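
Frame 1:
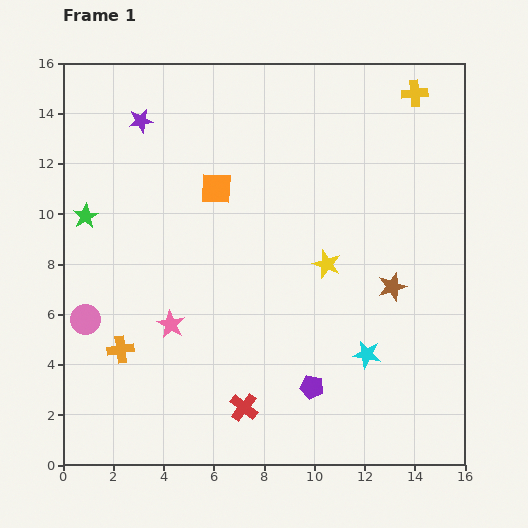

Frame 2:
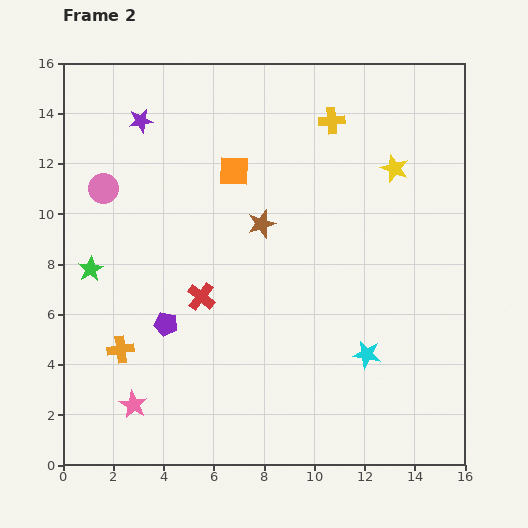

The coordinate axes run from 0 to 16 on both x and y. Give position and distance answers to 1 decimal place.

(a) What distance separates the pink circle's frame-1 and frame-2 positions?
5.2

The pink circle moved from (0.9, 5.8) to (1.6, 11.0), a distance of √(0.7² + 5.2²) ≈ 5.2.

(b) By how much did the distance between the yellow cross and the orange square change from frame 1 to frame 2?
-4.4

Distance in frame 1: 8.8. Distance in frame 2: 4.4.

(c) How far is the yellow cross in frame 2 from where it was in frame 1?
3.5

The yellow cross moved from (14.0, 14.8) to (10.7, 13.7), a distance of √(3.3² + 1.1²) ≈ 3.5.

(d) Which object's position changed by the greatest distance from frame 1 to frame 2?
the purple pentagon

(moved 6.3; next 5.8)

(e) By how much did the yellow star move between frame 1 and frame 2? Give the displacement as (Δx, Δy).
(2.7, 3.8)

The yellow star was at (10.5, 8.0) in frame 1 and (13.2, 11.8) in frame 2.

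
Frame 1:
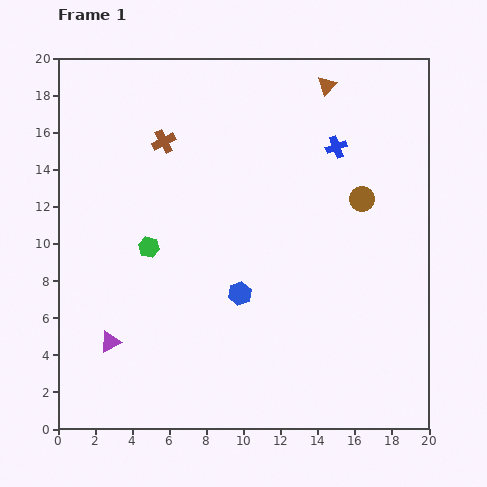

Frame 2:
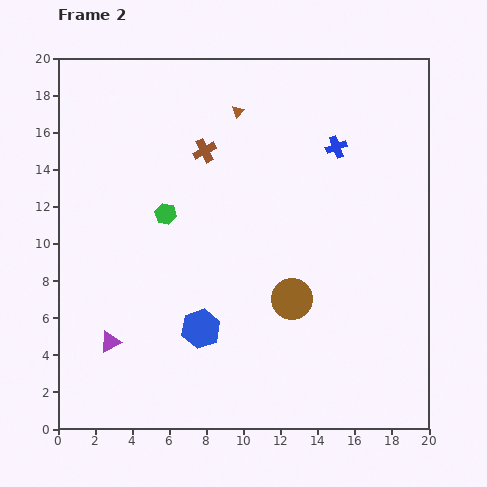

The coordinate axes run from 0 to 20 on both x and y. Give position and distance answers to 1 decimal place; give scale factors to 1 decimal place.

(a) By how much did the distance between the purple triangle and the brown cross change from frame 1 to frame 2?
+0.3

Distance in frame 1: 11.2. Distance in frame 2: 11.5.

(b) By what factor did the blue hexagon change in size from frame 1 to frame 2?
1.7×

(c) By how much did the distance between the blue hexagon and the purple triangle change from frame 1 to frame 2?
-2.6

Distance in frame 1: 7.5. Distance in frame 2: 4.9.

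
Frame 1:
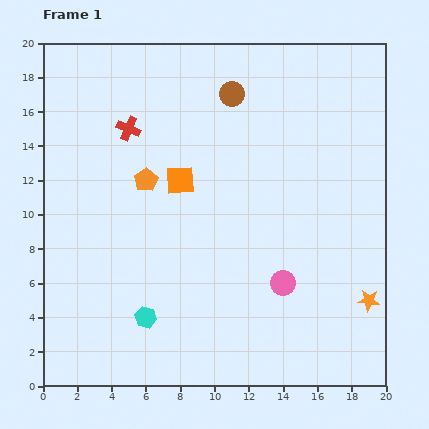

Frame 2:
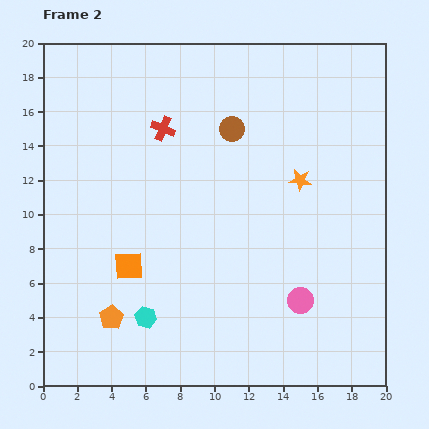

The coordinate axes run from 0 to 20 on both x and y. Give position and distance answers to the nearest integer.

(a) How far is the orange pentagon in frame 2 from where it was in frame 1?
8

The orange pentagon moved from (6, 12) to (4, 4), a distance of √(2² + 8²) ≈ 8.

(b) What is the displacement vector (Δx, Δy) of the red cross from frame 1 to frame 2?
(2, 0)

The red cross was at (5, 15) in frame 1 and (7, 15) in frame 2.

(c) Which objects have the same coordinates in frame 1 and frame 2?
the cyan hexagon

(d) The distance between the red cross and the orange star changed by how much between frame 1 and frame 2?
-8

Distance in frame 1: 17. Distance in frame 2: 9.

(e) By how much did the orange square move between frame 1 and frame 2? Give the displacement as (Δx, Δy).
(-3, -5)

The orange square was at (8, 12) in frame 1 and (5, 7) in frame 2.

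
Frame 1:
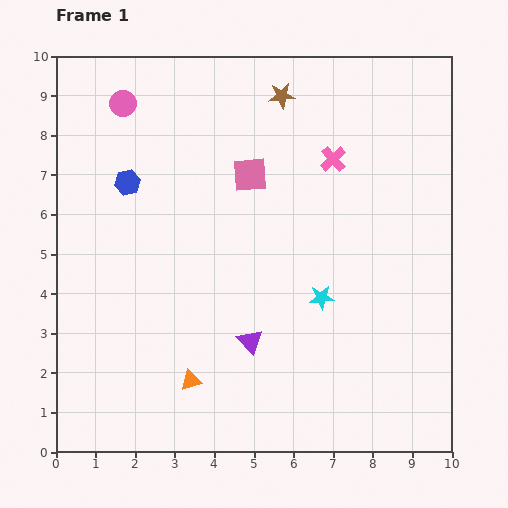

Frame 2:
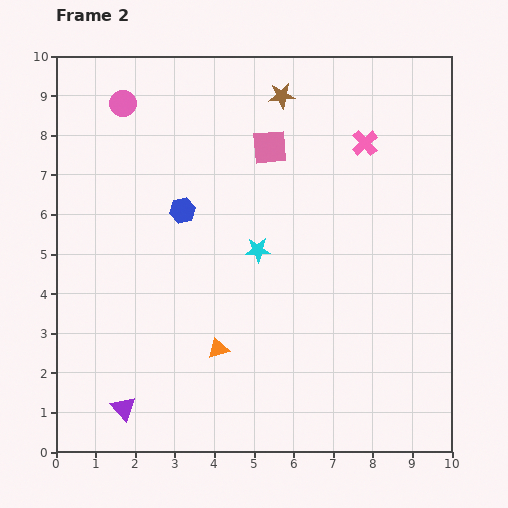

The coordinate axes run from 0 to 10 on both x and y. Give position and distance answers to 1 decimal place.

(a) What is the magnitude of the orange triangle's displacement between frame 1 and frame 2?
1.1

The orange triangle moved from (3.4, 1.8) to (4.1, 2.6), a distance of √(0.7² + 0.8²) ≈ 1.1.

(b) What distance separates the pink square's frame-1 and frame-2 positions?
0.9

The pink square moved from (4.9, 7.0) to (5.4, 7.7), a distance of √(0.5² + 0.7²) ≈ 0.9.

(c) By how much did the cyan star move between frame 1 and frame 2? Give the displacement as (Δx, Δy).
(-1.6, 1.2)

The cyan star was at (6.7, 3.9) in frame 1 and (5.1, 5.1) in frame 2.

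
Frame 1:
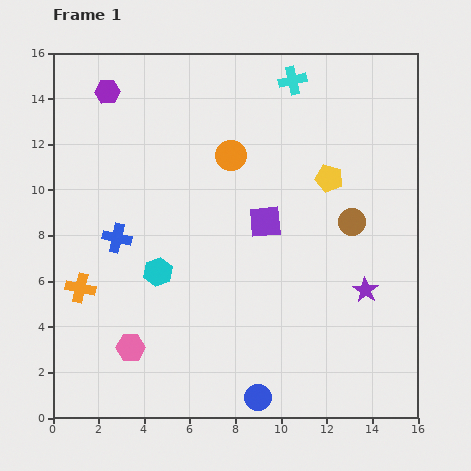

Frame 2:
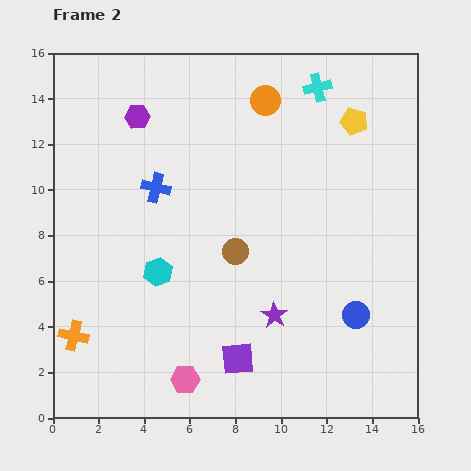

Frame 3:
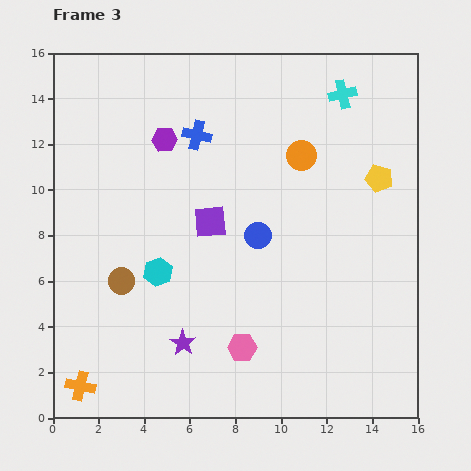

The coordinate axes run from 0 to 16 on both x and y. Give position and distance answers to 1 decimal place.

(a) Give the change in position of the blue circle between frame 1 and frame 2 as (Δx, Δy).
(4.3, 3.6)

The blue circle was at (9.0, 0.9) in frame 1 and (13.3, 4.5) in frame 2.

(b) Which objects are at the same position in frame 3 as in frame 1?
the cyan hexagon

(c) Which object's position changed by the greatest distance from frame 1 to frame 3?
the brown circle

(moved 10.4; next 8.3)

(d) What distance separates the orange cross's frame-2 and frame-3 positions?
2.2

The orange cross moved from (0.9, 3.6) to (1.2, 1.4), a distance of √(0.3² + 2.2²) ≈ 2.2.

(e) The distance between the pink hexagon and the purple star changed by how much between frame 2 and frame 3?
-2.2

Distance in frame 2: 4.8. Distance in frame 3: 2.6.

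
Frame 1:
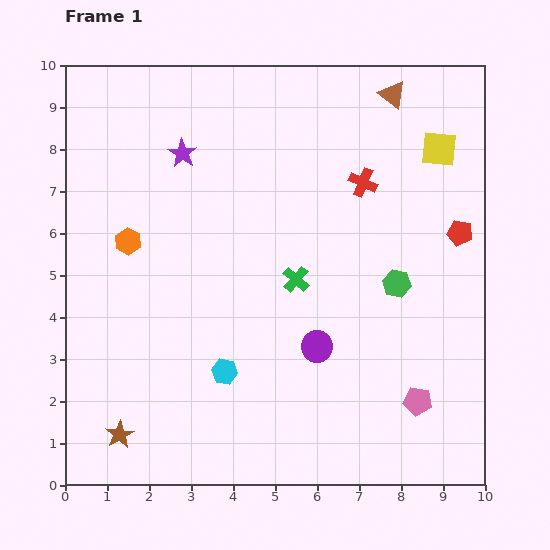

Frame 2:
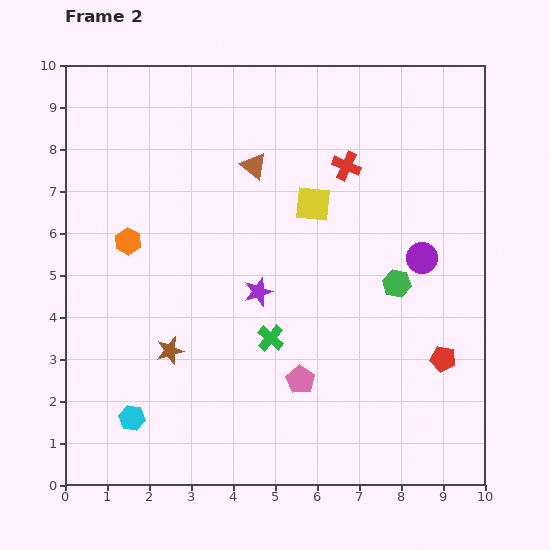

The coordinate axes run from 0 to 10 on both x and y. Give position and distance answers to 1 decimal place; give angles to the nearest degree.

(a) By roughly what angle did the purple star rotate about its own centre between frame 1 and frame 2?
20° clockwise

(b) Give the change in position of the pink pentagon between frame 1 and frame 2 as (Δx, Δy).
(-2.8, 0.5)

The pink pentagon was at (8.4, 2.0) in frame 1 and (5.6, 2.5) in frame 2.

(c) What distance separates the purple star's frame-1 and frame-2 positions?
3.8

The purple star moved from (2.8, 7.9) to (4.6, 4.6), a distance of √(1.8² + 3.3²) ≈ 3.8.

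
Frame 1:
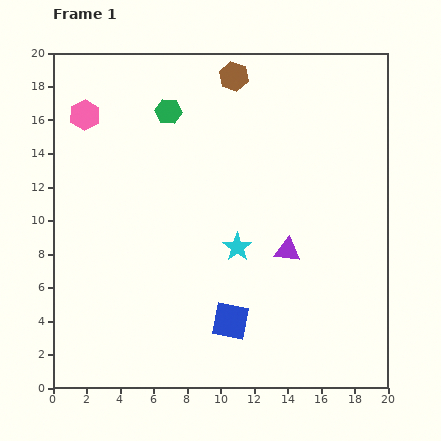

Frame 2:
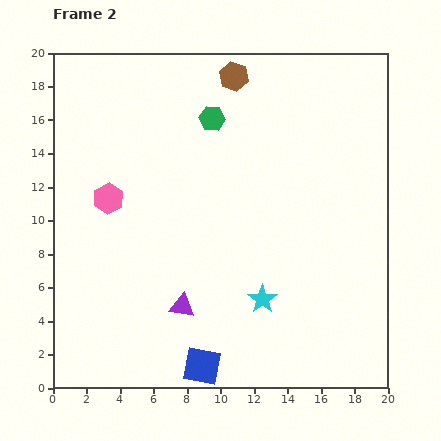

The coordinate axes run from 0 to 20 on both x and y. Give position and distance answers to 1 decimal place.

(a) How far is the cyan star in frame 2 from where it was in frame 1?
3.4

The cyan star moved from (11.0, 8.4) to (12.5, 5.3), a distance of √(1.5² + 3.1²) ≈ 3.4.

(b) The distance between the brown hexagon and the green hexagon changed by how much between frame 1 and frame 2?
-1.6

Distance in frame 1: 4.4. Distance in frame 2: 2.8.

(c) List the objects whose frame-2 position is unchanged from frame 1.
the brown hexagon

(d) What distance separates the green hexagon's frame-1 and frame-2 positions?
2.6

The green hexagon moved from (6.9, 16.5) to (9.5, 16.1), a distance of √(2.6² + 0.4²) ≈ 2.6.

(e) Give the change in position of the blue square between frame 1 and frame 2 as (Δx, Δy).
(-1.7, -2.7)

The blue square was at (10.6, 4.0) in frame 1 and (8.9, 1.3) in frame 2.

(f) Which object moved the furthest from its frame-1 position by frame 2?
the purple triangle

(moved 7.1; next 5.2)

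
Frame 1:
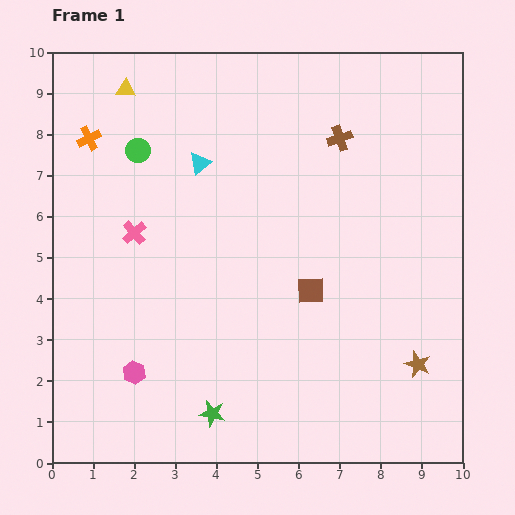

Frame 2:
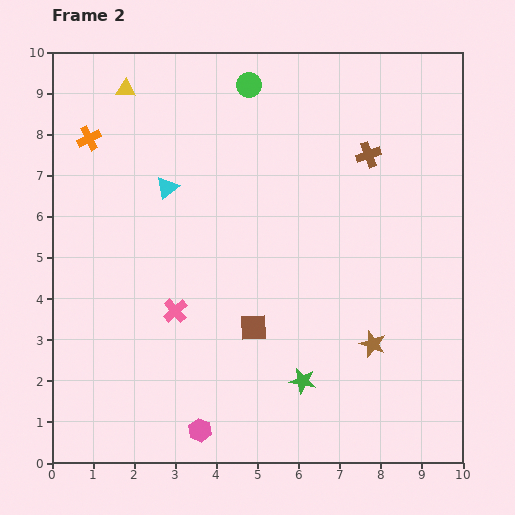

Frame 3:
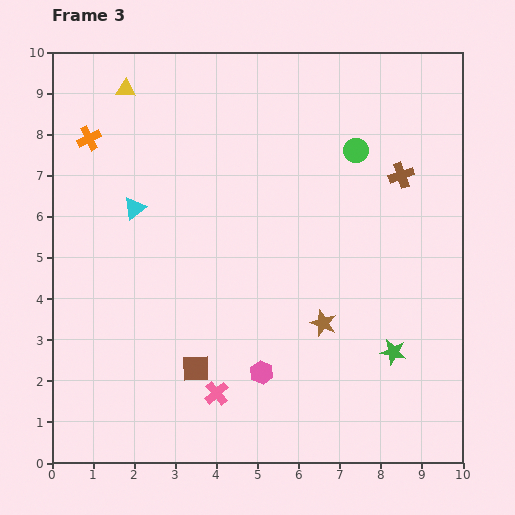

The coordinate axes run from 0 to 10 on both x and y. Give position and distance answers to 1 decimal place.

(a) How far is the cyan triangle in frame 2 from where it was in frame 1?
1.0

The cyan triangle moved from (3.6, 7.3) to (2.8, 6.7), a distance of √(0.8² + 0.6²) ≈ 1.0.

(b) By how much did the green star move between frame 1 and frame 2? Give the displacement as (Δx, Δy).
(2.2, 0.8)

The green star was at (3.9, 1.2) in frame 1 and (6.1, 2.0) in frame 2.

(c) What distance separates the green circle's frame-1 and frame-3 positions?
5.3

The green circle moved from (2.1, 7.6) to (7.4, 7.6), a distance of √(5.3² + 0.0²) ≈ 5.3.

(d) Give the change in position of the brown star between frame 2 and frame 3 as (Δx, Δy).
(-1.2, 0.5)

The brown star was at (7.8, 2.9) in frame 2 and (6.6, 3.4) in frame 3.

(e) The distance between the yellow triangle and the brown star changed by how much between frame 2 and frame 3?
-1.1

Distance in frame 2: 8.6. Distance in frame 3: 7.5.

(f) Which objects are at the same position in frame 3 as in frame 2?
the yellow triangle, the orange cross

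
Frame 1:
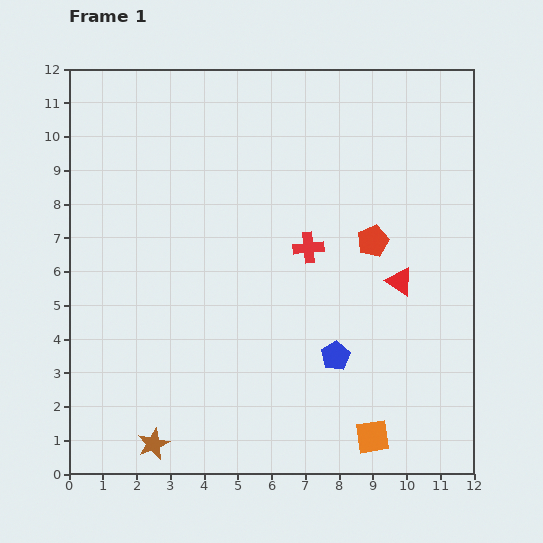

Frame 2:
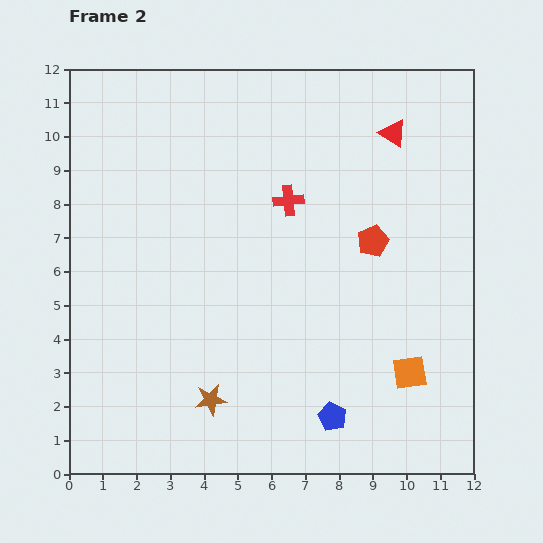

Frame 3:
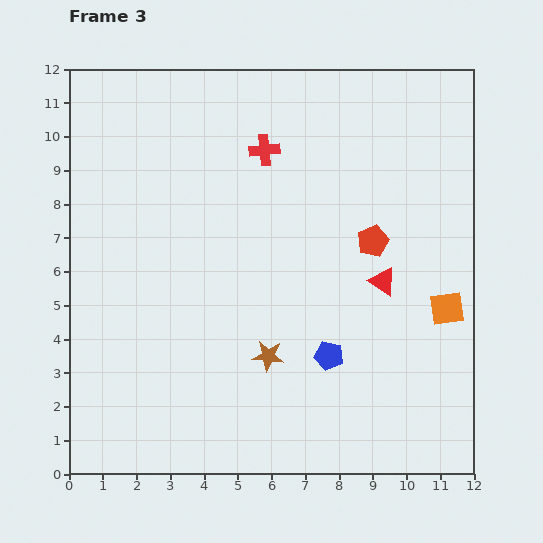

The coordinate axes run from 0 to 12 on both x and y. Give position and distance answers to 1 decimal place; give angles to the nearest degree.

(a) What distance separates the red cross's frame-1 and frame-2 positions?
1.5

The red cross moved from (7.1, 6.7) to (6.5, 8.1), a distance of √(0.6² + 1.4²) ≈ 1.5.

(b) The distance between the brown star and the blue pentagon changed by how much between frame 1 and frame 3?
-4.2

Distance in frame 1: 6.0. Distance in frame 3: 1.8.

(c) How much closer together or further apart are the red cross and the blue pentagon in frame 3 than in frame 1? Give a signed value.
+3.1

Distance in frame 1: 3.3. Distance in frame 3: 6.4.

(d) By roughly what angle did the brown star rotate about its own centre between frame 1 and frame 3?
31° clockwise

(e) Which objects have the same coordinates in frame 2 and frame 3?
the red pentagon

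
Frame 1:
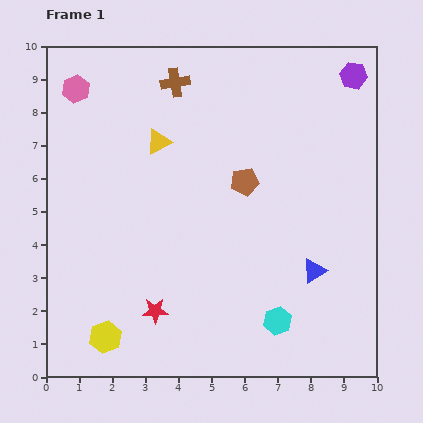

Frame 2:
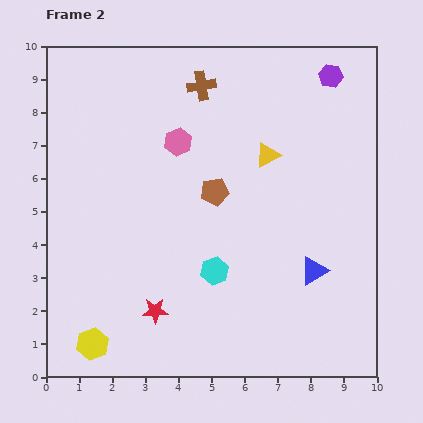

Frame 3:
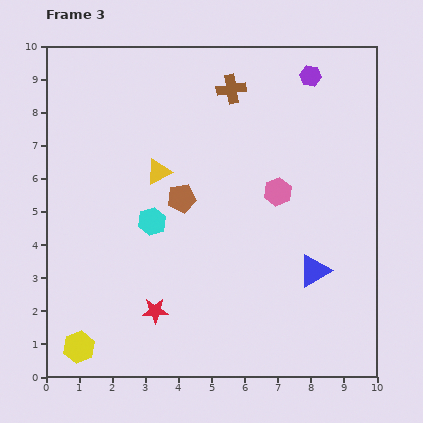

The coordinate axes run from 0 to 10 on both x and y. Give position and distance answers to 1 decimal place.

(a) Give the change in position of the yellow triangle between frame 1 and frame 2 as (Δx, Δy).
(3.3, -0.4)

The yellow triangle was at (3.4, 7.1) in frame 1 and (6.7, 6.7) in frame 2.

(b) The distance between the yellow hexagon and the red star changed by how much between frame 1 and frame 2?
+0.4

Distance in frame 1: 1.7. Distance in frame 2: 2.1.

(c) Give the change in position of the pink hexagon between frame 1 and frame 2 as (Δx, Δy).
(3.1, -1.6)

The pink hexagon was at (0.9, 8.7) in frame 1 and (4.0, 7.1) in frame 2.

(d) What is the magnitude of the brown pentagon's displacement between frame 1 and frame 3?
2.0

The brown pentagon moved from (6.0, 5.9) to (4.1, 5.4), a distance of √(1.9² + 0.5²) ≈ 2.0.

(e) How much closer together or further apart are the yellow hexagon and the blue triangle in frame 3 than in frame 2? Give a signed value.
+0.4

Distance in frame 2: 7.1. Distance in frame 3: 7.5.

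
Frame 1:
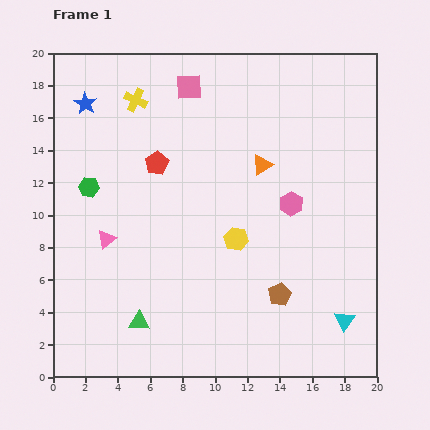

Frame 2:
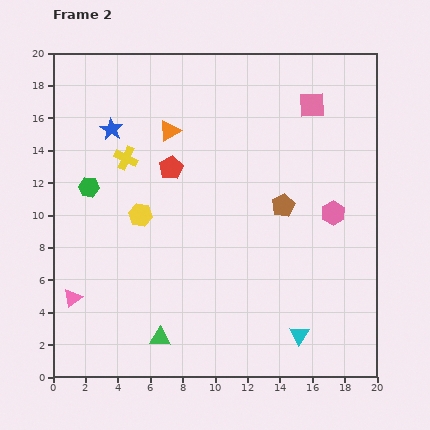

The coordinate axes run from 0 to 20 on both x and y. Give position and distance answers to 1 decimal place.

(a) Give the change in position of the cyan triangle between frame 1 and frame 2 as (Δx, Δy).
(-2.8, -0.9)

The cyan triangle was at (18.0, 3.5) in frame 1 and (15.2, 2.6) in frame 2.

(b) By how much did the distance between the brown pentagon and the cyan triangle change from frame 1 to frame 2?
+3.8

Distance in frame 1: 4.3. Distance in frame 2: 8.1.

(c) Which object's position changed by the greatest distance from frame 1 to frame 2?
the pink square

(moved 7.7; next 6.1)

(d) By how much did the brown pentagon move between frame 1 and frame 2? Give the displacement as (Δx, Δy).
(0.2, 5.5)

The brown pentagon was at (14.0, 5.1) in frame 1 and (14.2, 10.6) in frame 2.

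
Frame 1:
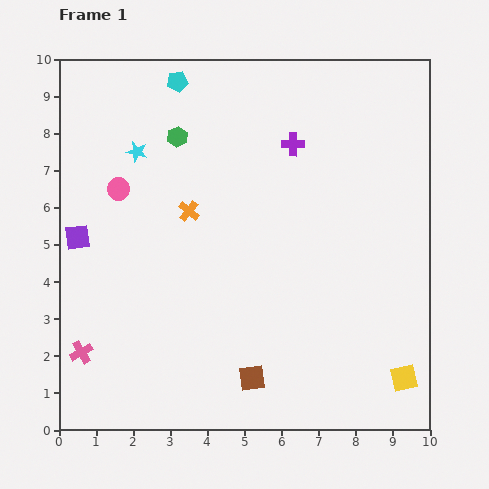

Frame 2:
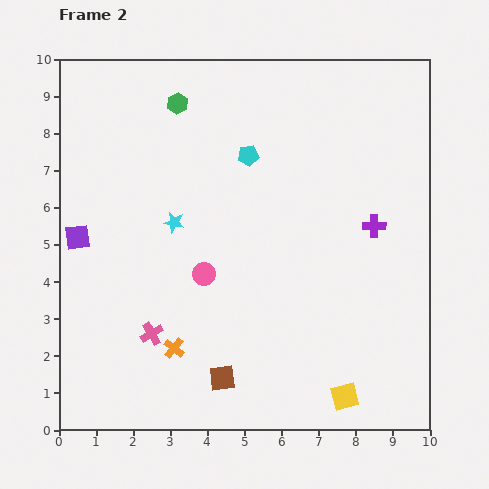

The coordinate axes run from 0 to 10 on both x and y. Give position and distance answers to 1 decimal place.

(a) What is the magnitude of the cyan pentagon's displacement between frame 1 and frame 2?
2.8

The cyan pentagon moved from (3.2, 9.4) to (5.1, 7.4), a distance of √(1.9² + 2.0²) ≈ 2.8.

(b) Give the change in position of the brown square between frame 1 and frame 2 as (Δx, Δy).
(-0.8, 0.0)

The brown square was at (5.2, 1.4) in frame 1 and (4.4, 1.4) in frame 2.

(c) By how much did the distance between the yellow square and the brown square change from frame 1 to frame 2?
-0.8

Distance in frame 1: 4.1. Distance in frame 2: 3.3.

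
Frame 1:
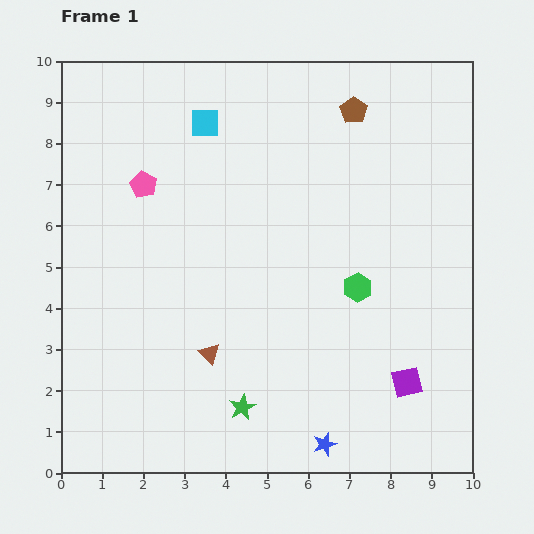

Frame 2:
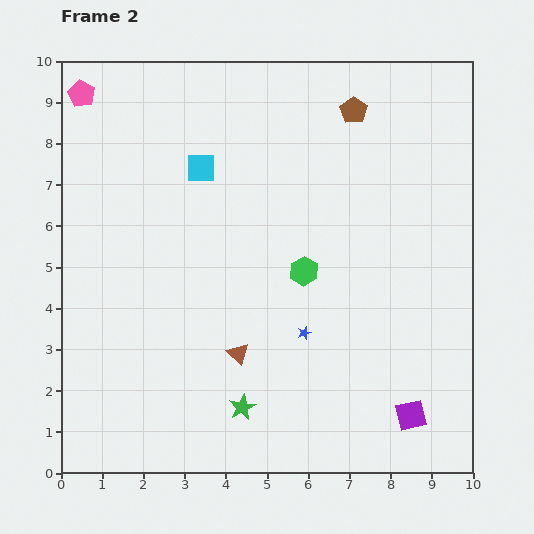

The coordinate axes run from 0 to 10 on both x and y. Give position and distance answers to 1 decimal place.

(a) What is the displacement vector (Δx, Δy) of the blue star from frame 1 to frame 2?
(-0.5, 2.7)

The blue star was at (6.4, 0.7) in frame 1 and (5.9, 3.4) in frame 2.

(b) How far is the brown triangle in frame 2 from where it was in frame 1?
0.7

The brown triangle moved from (3.6, 2.9) to (4.3, 2.9), a distance of √(0.7² + 0.0²) ≈ 0.7.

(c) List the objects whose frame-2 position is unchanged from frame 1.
the green star, the brown pentagon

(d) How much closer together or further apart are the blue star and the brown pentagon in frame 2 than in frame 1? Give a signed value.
-2.6

Distance in frame 1: 8.1. Distance in frame 2: 5.5.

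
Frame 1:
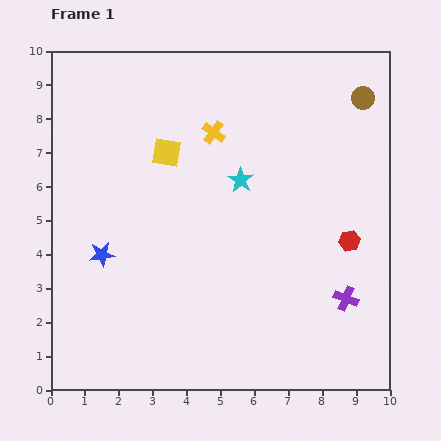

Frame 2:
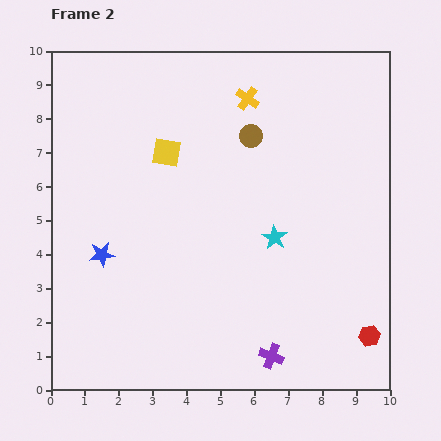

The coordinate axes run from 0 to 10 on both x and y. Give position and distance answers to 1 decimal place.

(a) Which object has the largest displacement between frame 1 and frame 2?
the brown circle

(moved 3.5; next 2.9)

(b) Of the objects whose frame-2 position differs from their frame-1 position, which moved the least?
the yellow cross

(moved 1.4)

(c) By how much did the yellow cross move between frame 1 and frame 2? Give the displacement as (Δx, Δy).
(1.0, 1.0)

The yellow cross was at (4.8, 7.6) in frame 1 and (5.8, 8.6) in frame 2.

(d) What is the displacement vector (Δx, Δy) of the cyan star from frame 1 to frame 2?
(1.0, -1.7)

The cyan star was at (5.6, 6.2) in frame 1 and (6.6, 4.5) in frame 2.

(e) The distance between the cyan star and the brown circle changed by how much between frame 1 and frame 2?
-1.2

Distance in frame 1: 4.3. Distance in frame 2: 3.1.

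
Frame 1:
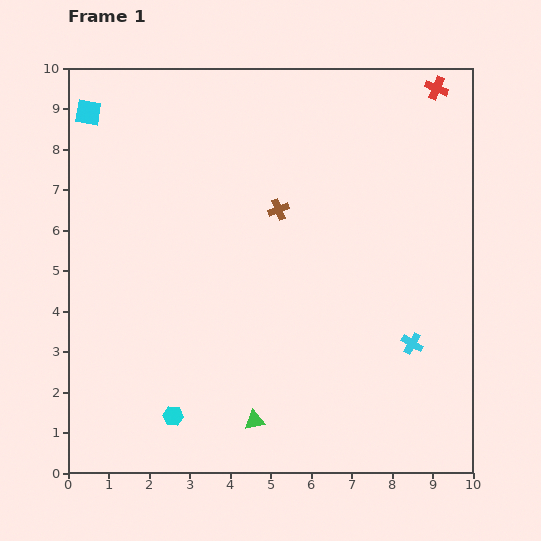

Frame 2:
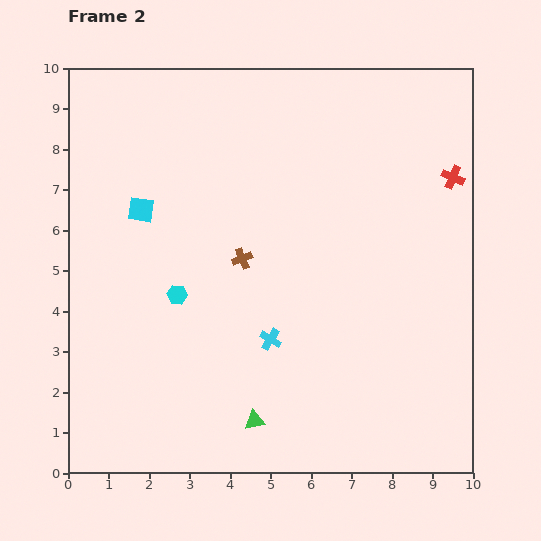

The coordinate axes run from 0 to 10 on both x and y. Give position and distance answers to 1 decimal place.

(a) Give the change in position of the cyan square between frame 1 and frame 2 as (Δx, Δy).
(1.3, -2.4)

The cyan square was at (0.5, 8.9) in frame 1 and (1.8, 6.5) in frame 2.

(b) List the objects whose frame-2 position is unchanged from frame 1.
the green triangle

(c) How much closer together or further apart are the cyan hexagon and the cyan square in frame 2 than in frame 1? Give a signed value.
-5.5

Distance in frame 1: 7.8. Distance in frame 2: 2.3.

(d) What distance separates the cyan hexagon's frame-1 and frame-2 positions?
3.0

The cyan hexagon moved from (2.6, 1.4) to (2.7, 4.4), a distance of √(0.1² + 3.0²) ≈ 3.0.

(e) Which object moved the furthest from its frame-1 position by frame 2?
the cyan cross

(moved 3.5; next 3.0)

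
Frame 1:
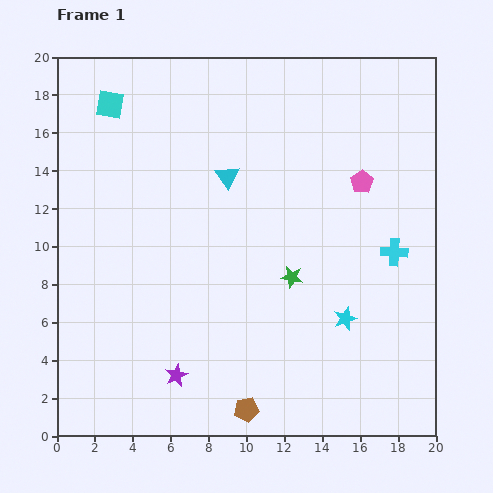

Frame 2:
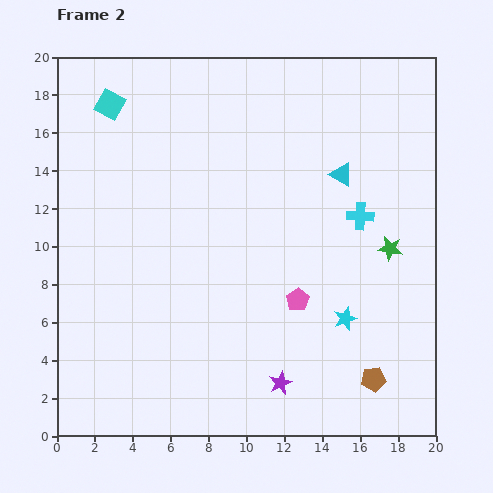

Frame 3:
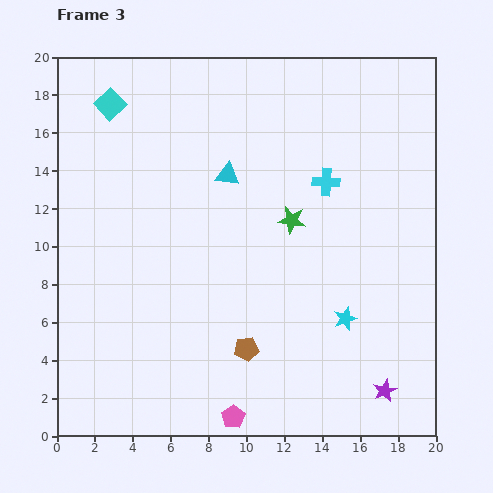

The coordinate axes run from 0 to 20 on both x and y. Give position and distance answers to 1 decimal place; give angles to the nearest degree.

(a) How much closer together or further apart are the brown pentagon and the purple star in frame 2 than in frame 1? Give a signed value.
+0.8

Distance in frame 1: 4.1. Distance in frame 2: 4.9.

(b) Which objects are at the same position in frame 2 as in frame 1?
the cyan star, the cyan square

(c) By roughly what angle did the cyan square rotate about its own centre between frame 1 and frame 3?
38° clockwise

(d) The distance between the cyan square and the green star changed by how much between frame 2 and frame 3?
-5.2

Distance in frame 2: 16.6. Distance in frame 3: 11.4.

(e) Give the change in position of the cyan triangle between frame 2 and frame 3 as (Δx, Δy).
(-6.0, 0.0)

The cyan triangle was at (15.0, 13.8) in frame 2 and (9.0, 13.8) in frame 3.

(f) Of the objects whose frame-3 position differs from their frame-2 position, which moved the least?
the cyan cross

(moved 2.5)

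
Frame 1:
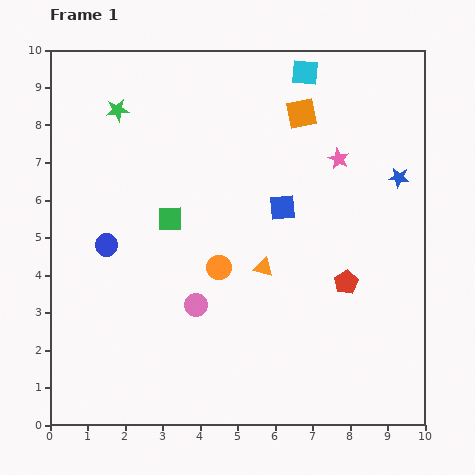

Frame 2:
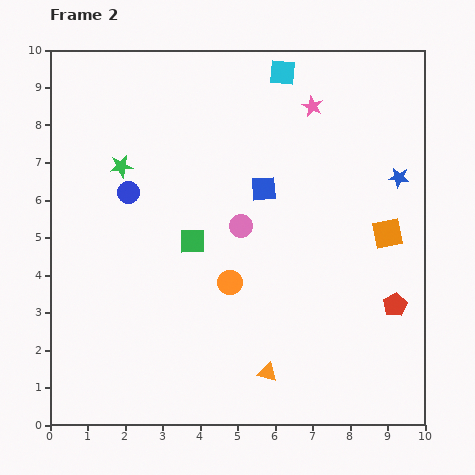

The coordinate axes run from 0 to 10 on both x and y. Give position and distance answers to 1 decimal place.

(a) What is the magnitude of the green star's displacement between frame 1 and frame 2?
1.5

The green star moved from (1.8, 8.4) to (1.9, 6.9), a distance of √(0.1² + 1.5²) ≈ 1.5.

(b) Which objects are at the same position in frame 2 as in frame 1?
the blue star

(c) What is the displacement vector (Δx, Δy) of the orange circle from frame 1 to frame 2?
(0.3, -0.4)

The orange circle was at (4.5, 4.2) in frame 1 and (4.8, 3.8) in frame 2.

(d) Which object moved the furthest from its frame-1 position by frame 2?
the orange square

(moved 3.9; next 2.8)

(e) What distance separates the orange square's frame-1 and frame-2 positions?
3.9

The orange square moved from (6.7, 8.3) to (9.0, 5.1), a distance of √(2.3² + 3.2²) ≈ 3.9.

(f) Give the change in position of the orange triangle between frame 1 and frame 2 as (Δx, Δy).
(0.1, -2.8)

The orange triangle was at (5.7, 4.2) in frame 1 and (5.8, 1.4) in frame 2.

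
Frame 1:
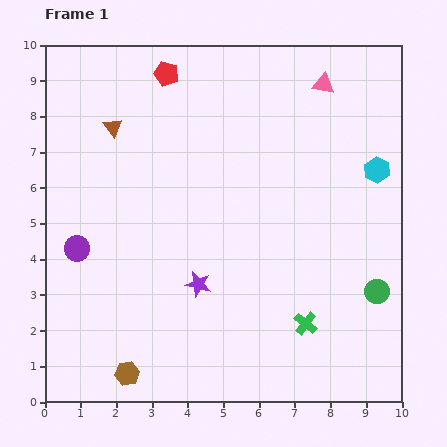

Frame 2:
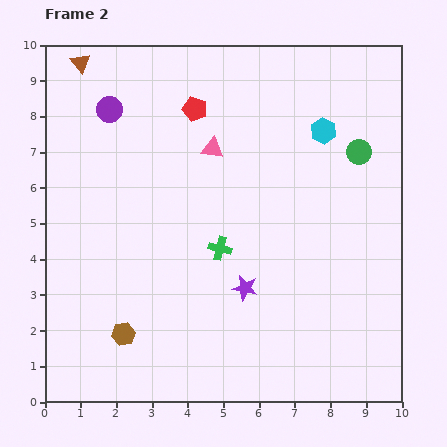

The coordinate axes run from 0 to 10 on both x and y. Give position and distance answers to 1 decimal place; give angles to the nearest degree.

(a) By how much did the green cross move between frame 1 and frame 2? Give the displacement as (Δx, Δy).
(-2.4, 2.1)

The green cross was at (7.3, 2.2) in frame 1 and (4.9, 4.3) in frame 2.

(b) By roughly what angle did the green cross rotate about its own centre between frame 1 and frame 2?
24° counter-clockwise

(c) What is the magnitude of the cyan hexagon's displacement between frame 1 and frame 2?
1.9

The cyan hexagon moved from (9.3, 6.5) to (7.8, 7.6), a distance of √(1.5² + 1.1²) ≈ 1.9.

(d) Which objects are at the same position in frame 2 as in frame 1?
none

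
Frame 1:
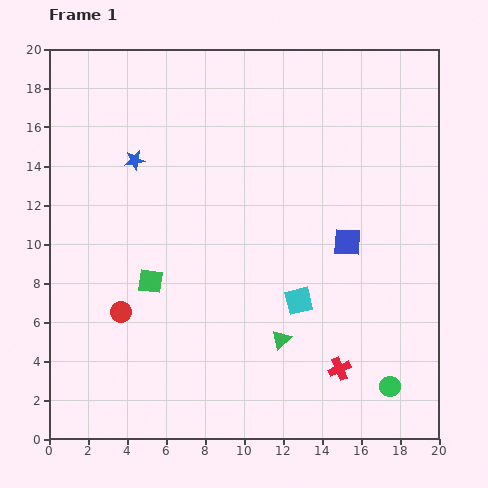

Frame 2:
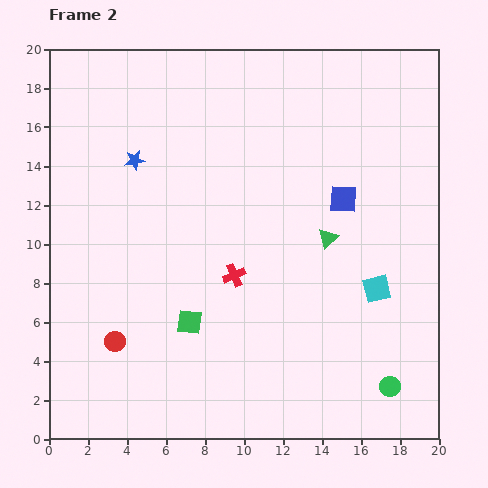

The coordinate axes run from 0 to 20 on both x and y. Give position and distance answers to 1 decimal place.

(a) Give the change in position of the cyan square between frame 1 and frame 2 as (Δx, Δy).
(4.0, 0.6)

The cyan square was at (12.8, 7.1) in frame 1 and (16.8, 7.7) in frame 2.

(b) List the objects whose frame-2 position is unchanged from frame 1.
the blue star, the green circle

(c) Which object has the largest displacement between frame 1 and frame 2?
the red cross

(moved 7.2; next 5.7)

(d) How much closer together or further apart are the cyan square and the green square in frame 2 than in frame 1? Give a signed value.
+2.0

Distance in frame 1: 7.7. Distance in frame 2: 9.7.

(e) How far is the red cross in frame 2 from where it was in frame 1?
7.2

The red cross moved from (14.9, 3.6) to (9.5, 8.4), a distance of √(5.4² + 4.8²) ≈ 7.2.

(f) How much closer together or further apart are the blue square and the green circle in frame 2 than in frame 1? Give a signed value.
+2.2

Distance in frame 1: 7.7. Distance in frame 2: 9.9.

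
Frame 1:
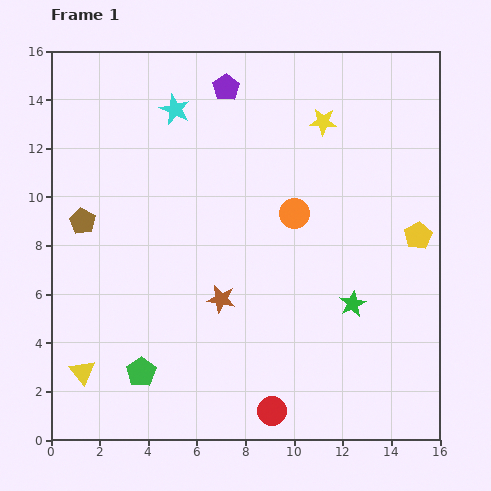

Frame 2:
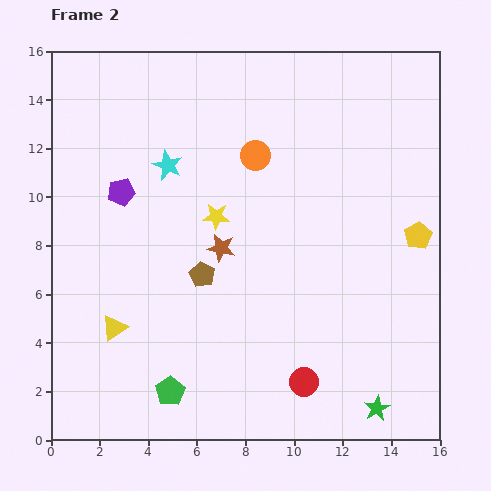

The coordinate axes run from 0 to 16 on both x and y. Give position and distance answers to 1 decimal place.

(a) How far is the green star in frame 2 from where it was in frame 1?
4.4

The green star moved from (12.4, 5.6) to (13.4, 1.3), a distance of √(1.0² + 4.3²) ≈ 4.4.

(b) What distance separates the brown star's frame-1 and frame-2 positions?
2.1

The brown star moved from (7.0, 5.8) to (7.0, 7.9), a distance of √(0.0² + 2.1²) ≈ 2.1.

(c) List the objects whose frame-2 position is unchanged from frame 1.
the yellow pentagon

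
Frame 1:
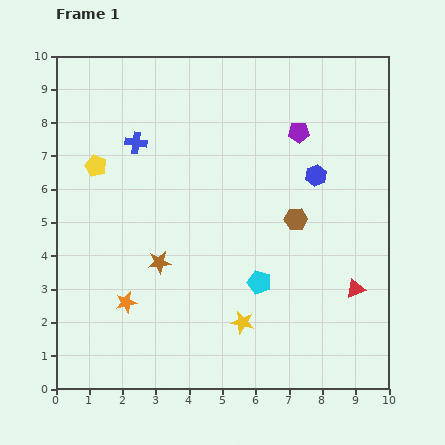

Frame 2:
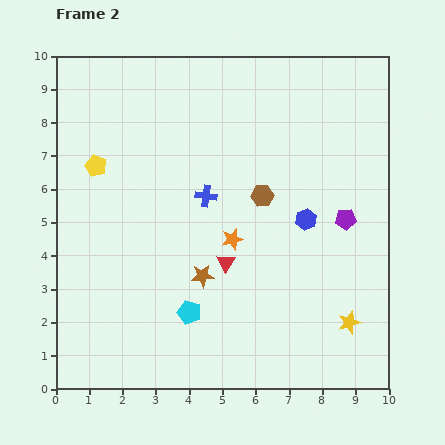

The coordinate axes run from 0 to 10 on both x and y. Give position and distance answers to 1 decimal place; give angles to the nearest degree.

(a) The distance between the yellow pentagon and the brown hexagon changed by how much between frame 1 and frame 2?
-1.1

Distance in frame 1: 6.2. Distance in frame 2: 5.1.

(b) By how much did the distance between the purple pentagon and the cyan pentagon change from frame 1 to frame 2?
+0.8

Distance in frame 1: 4.7. Distance in frame 2: 5.5.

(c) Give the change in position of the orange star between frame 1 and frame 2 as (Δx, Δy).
(3.2, 1.9)

The orange star was at (2.1, 2.6) in frame 1 and (5.3, 4.5) in frame 2.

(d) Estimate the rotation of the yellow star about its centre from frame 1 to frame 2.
30° counter-clockwise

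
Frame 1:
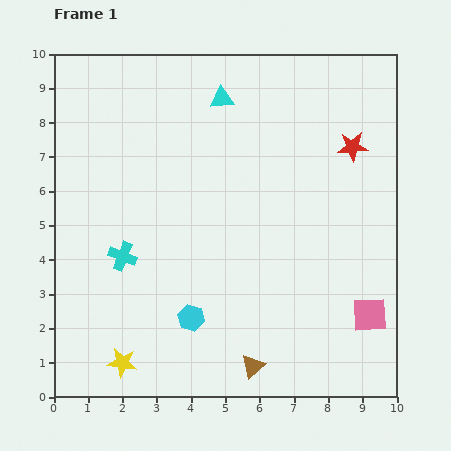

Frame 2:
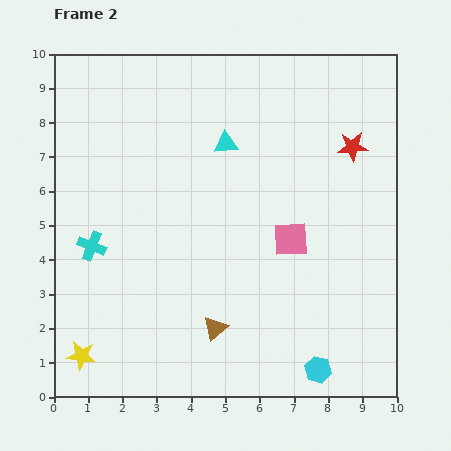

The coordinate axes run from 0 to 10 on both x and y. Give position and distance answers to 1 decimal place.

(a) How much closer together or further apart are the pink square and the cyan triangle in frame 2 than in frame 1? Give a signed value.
-4.2

Distance in frame 1: 7.6. Distance in frame 2: 3.4.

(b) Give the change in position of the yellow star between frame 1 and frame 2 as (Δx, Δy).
(-1.2, 0.2)

The yellow star was at (2.0, 1.0) in frame 1 and (0.8, 1.2) in frame 2.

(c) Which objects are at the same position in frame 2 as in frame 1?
the red star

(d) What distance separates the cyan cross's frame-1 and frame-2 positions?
0.9

The cyan cross moved from (2.0, 4.1) to (1.1, 4.4), a distance of √(0.9² + 0.3²) ≈ 0.9.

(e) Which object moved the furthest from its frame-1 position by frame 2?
the cyan hexagon

(moved 4.0; next 3.2)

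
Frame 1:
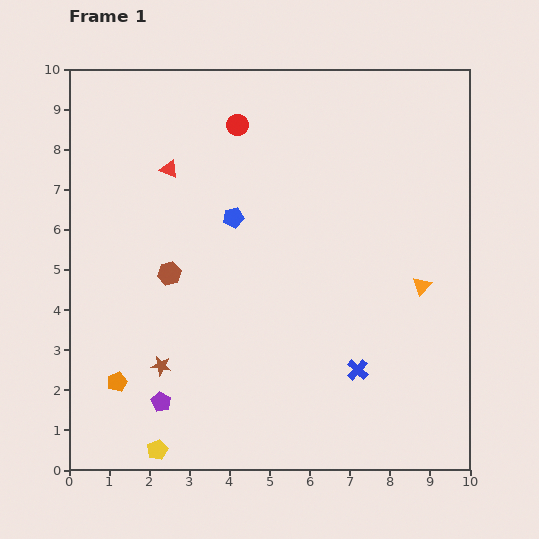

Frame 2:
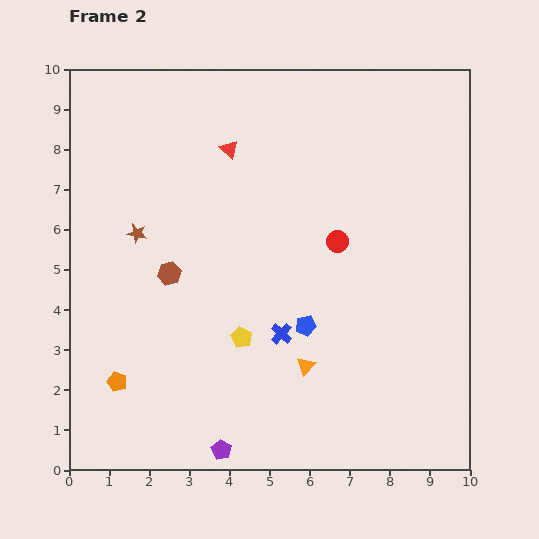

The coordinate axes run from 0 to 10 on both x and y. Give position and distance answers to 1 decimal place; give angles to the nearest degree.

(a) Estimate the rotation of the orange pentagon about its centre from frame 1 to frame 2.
30° counter-clockwise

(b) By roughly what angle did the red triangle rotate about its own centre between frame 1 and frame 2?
22° clockwise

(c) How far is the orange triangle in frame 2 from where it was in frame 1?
3.5

The orange triangle moved from (8.8, 4.6) to (5.9, 2.6), a distance of √(2.9² + 2.0²) ≈ 3.5.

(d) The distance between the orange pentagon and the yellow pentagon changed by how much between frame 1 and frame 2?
+1.3

Distance in frame 1: 2.0. Distance in frame 2: 3.3.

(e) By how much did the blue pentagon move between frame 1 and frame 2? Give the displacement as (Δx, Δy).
(1.8, -2.7)

The blue pentagon was at (4.1, 6.3) in frame 1 and (5.9, 3.6) in frame 2.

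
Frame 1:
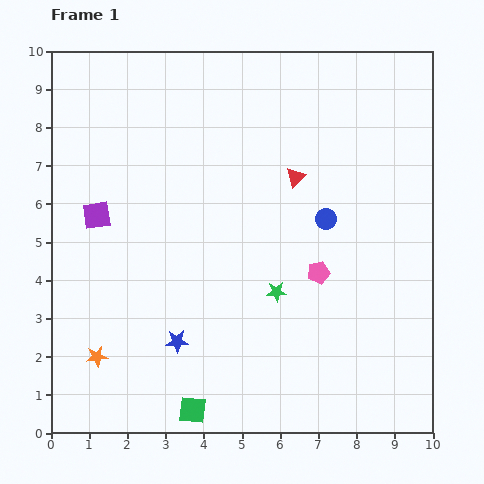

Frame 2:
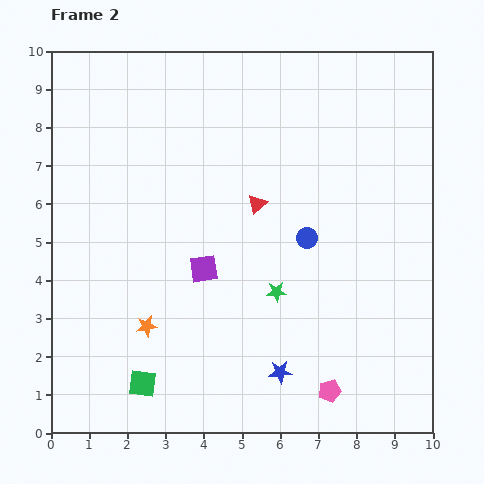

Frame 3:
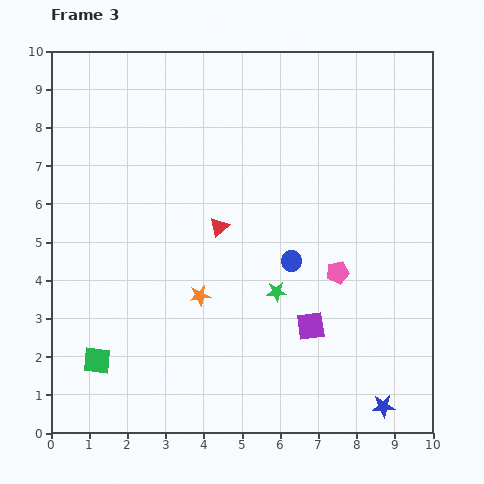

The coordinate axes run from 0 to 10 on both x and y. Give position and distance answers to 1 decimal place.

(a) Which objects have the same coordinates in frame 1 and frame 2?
the green star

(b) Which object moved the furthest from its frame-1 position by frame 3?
the purple square

(moved 6.3; next 5.7)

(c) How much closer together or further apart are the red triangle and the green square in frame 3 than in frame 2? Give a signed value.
-0.9

Distance in frame 2: 5.6. Distance in frame 3: 4.7.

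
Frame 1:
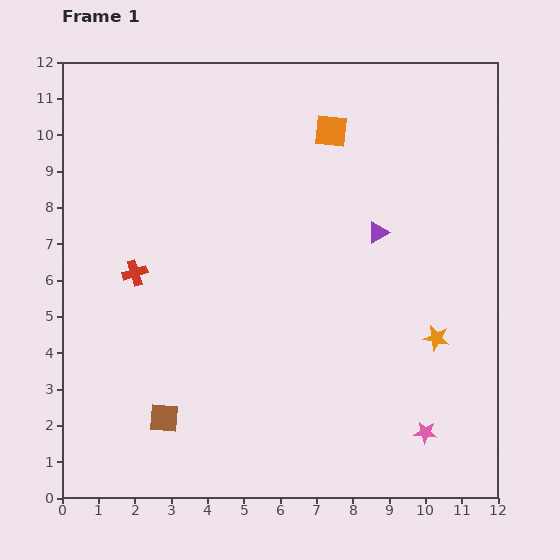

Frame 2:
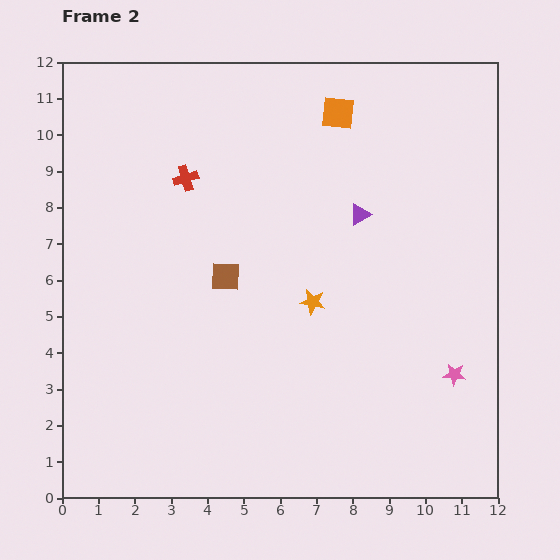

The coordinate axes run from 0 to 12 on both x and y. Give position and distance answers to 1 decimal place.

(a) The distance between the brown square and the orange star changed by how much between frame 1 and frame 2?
-5.3

Distance in frame 1: 7.8. Distance in frame 2: 2.5.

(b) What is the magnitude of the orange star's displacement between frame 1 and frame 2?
3.5

The orange star moved from (10.3, 4.4) to (6.9, 5.4), a distance of √(3.4² + 1.0²) ≈ 3.5.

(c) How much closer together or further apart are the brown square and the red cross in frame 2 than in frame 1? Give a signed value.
-1.2

Distance in frame 1: 4.1. Distance in frame 2: 2.9.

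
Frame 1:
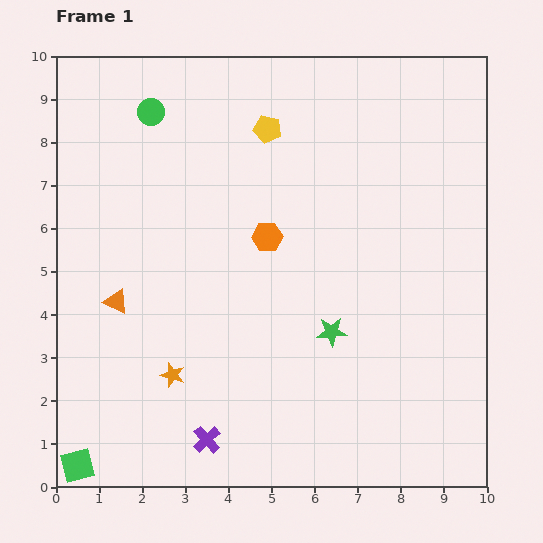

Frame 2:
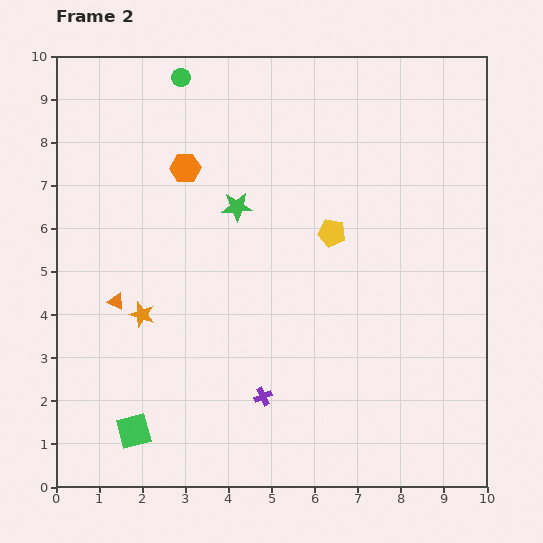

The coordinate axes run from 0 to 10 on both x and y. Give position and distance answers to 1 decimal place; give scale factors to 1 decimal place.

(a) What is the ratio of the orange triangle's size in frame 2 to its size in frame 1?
0.7×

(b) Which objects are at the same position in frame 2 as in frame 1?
the orange triangle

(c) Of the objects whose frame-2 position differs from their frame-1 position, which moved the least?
the green circle

(moved 1.1)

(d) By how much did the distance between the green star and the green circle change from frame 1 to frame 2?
-3.3

Distance in frame 1: 6.6. Distance in frame 2: 3.3.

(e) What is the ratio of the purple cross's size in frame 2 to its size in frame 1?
0.6×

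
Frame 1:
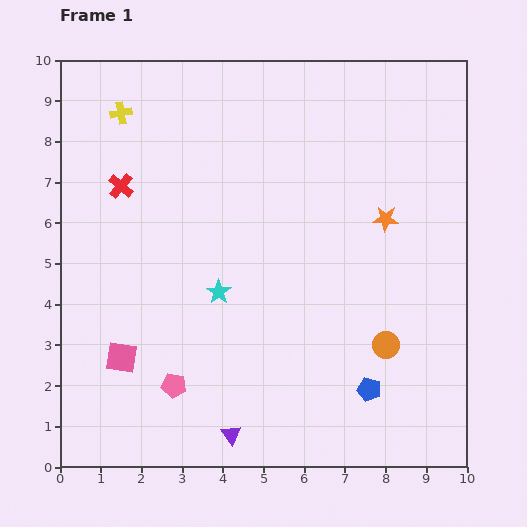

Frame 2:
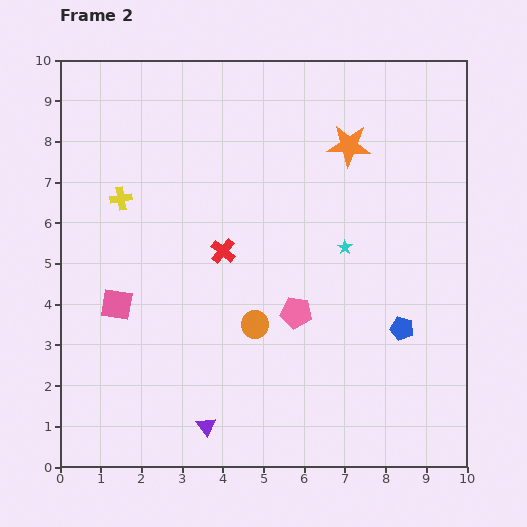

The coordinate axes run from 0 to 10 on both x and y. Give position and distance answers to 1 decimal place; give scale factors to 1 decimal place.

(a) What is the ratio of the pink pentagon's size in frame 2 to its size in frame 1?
1.3×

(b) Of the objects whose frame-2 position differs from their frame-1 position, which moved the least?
the purple triangle

(moved 0.6)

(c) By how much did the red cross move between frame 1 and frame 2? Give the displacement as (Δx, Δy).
(2.5, -1.6)

The red cross was at (1.5, 6.9) in frame 1 and (4.0, 5.3) in frame 2.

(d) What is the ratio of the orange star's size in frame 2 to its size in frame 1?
1.6×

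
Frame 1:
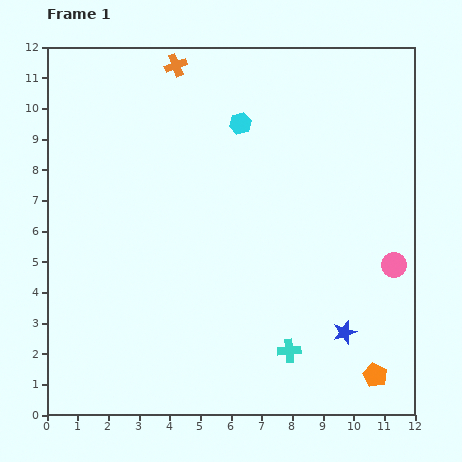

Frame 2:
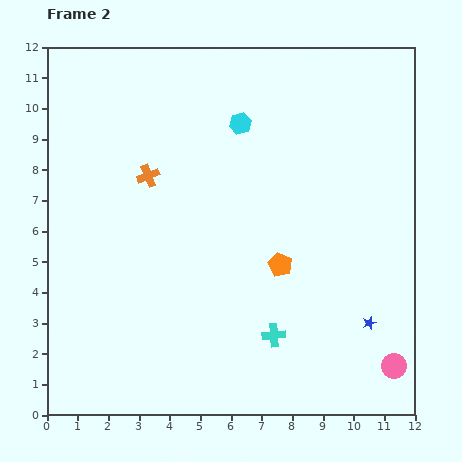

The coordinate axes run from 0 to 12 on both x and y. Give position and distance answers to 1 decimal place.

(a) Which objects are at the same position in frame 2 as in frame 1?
the cyan hexagon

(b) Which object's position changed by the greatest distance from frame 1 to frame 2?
the orange pentagon

(moved 4.8; next 3.7)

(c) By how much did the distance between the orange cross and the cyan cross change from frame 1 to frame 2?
-3.4

Distance in frame 1: 10.0. Distance in frame 2: 6.6.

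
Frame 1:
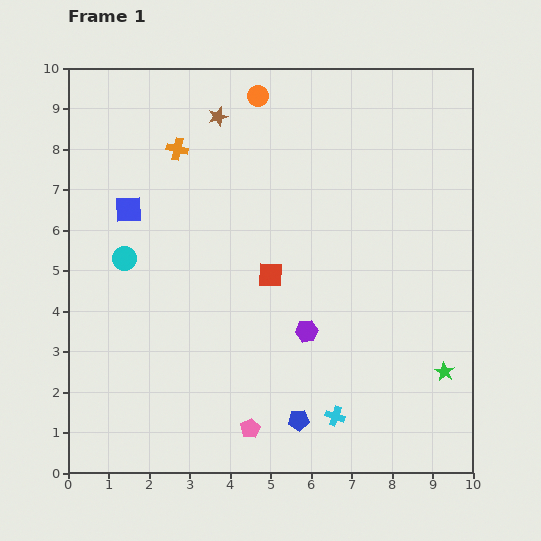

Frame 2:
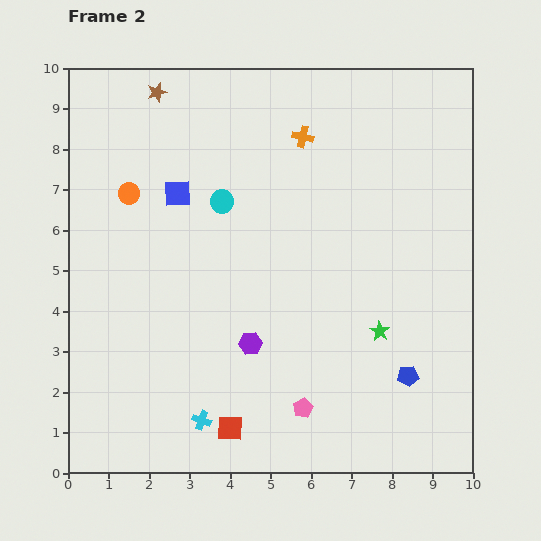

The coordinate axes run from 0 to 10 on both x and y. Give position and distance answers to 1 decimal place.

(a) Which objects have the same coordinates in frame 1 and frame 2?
none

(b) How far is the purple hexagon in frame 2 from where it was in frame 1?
1.4

The purple hexagon moved from (5.9, 3.5) to (4.5, 3.2), a distance of √(1.4² + 0.3²) ≈ 1.4.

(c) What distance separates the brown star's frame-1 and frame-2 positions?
1.6

The brown star moved from (3.7, 8.8) to (2.2, 9.4), a distance of √(1.5² + 0.6²) ≈ 1.6.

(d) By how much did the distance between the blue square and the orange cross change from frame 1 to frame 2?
+1.5

Distance in frame 1: 1.9. Distance in frame 2: 3.4.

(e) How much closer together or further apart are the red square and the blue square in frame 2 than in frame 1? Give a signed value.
+2.1

Distance in frame 1: 3.8. Distance in frame 2: 5.9.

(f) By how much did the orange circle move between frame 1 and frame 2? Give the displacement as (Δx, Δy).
(-3.2, -2.4)

The orange circle was at (4.7, 9.3) in frame 1 and (1.5, 6.9) in frame 2.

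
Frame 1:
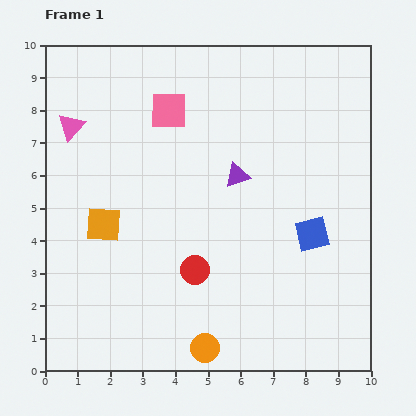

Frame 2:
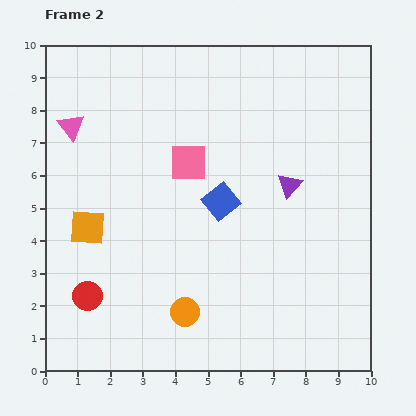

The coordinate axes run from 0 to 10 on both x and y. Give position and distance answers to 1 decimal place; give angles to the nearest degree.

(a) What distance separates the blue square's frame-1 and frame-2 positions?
3.0

The blue square moved from (8.2, 4.2) to (5.4, 5.2), a distance of √(2.8² + 1.0²) ≈ 3.0.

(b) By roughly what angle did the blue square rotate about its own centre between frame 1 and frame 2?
26° counter-clockwise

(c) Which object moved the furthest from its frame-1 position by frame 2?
the red circle

(moved 3.4; next 3.0)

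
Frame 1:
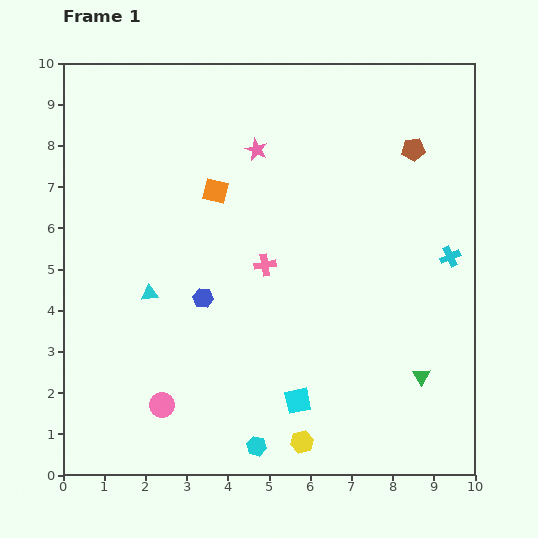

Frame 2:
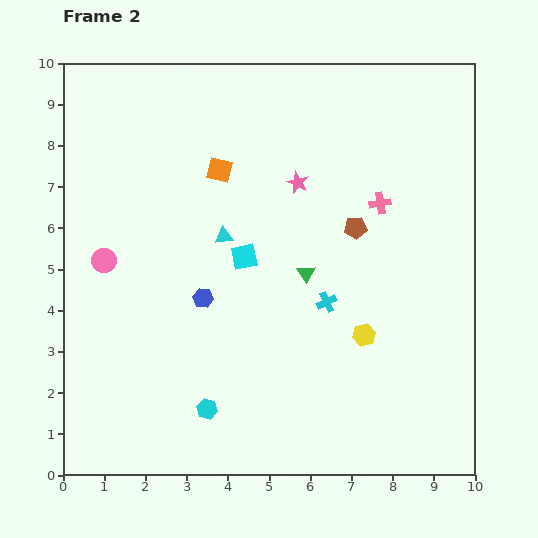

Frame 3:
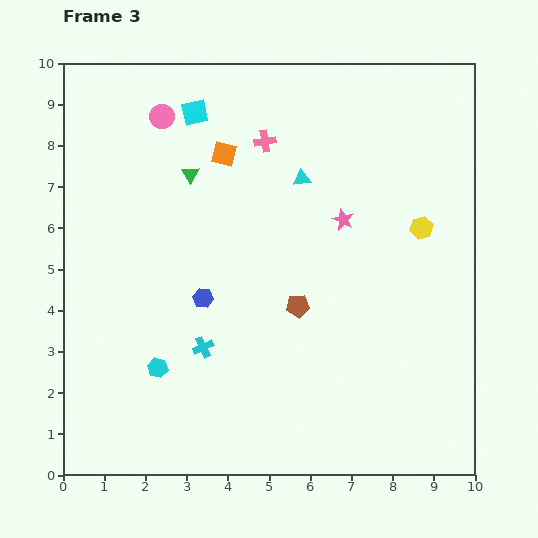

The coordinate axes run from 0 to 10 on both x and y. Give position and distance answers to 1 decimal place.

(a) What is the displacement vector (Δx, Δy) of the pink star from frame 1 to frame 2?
(1.0, -0.8)

The pink star was at (4.7, 7.9) in frame 1 and (5.7, 7.1) in frame 2.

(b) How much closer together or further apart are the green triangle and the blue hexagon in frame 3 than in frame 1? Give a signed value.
-2.6

Distance in frame 1: 5.6. Distance in frame 3: 3.0.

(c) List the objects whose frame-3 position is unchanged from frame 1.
the blue hexagon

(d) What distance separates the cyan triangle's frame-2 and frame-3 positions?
2.4

The cyan triangle moved from (3.9, 5.8) to (5.8, 7.2), a distance of √(1.9² + 1.4²) ≈ 2.4.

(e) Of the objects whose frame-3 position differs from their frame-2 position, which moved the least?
the orange square

(moved 0.4)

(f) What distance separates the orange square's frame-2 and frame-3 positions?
0.4

The orange square moved from (3.8, 7.4) to (3.9, 7.8), a distance of √(0.1² + 0.4²) ≈ 0.4.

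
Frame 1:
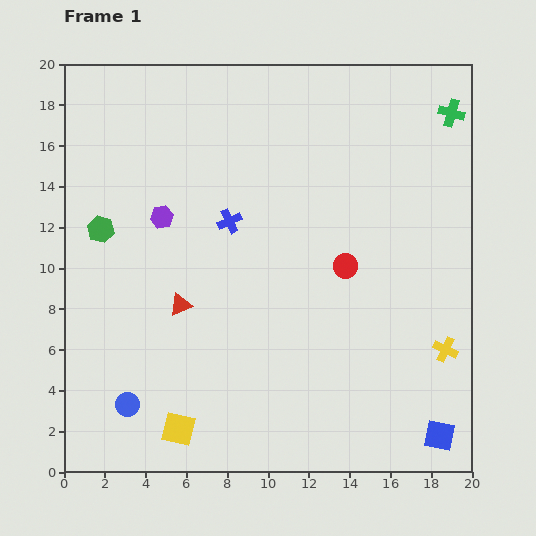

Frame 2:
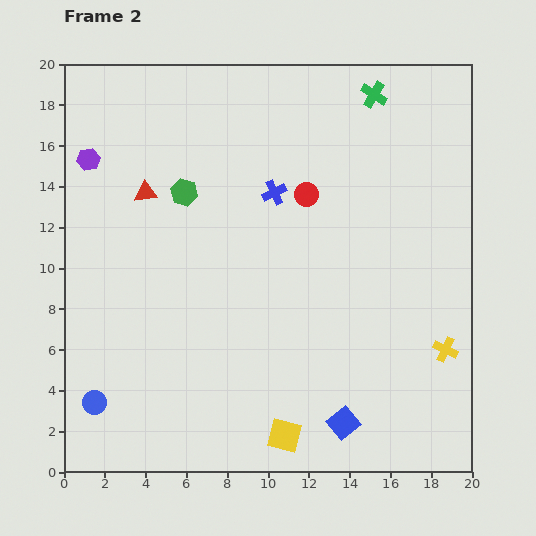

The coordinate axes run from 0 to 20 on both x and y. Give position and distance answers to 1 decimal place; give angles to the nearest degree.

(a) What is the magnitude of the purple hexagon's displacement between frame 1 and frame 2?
4.6

The purple hexagon moved from (4.8, 12.5) to (1.2, 15.3), a distance of √(3.6² + 2.8²) ≈ 4.6.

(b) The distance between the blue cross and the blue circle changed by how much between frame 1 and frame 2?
+3.2

Distance in frame 1: 10.3. Distance in frame 2: 13.5.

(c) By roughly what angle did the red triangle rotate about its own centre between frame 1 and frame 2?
16° clockwise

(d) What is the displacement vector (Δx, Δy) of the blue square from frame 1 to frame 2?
(-4.7, 0.6)

The blue square was at (18.4, 1.8) in frame 1 and (13.7, 2.4) in frame 2.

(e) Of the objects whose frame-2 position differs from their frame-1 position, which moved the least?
the blue circle

(moved 1.6)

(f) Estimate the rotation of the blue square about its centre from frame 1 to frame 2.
39° clockwise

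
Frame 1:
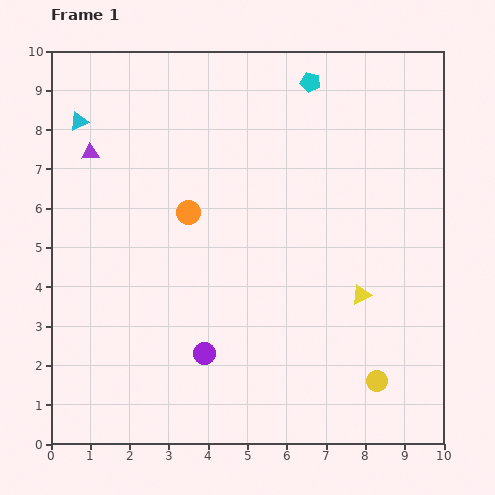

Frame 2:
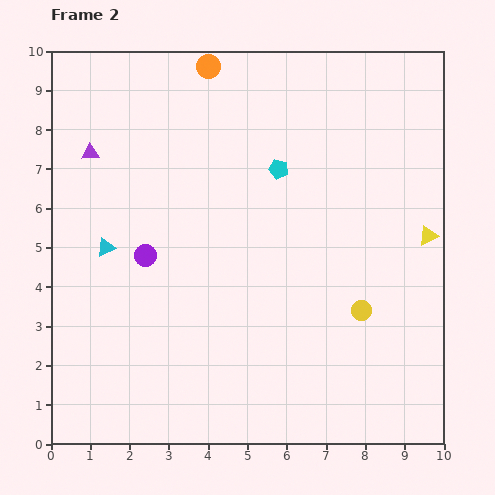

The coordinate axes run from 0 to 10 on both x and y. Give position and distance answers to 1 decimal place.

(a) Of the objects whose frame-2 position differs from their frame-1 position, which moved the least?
the yellow circle

(moved 1.8)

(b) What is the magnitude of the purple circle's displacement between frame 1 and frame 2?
2.9

The purple circle moved from (3.9, 2.3) to (2.4, 4.8), a distance of √(1.5² + 2.5²) ≈ 2.9.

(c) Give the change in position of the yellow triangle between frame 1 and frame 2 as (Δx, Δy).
(1.7, 1.5)

The yellow triangle was at (7.9, 3.8) in frame 1 and (9.6, 5.3) in frame 2.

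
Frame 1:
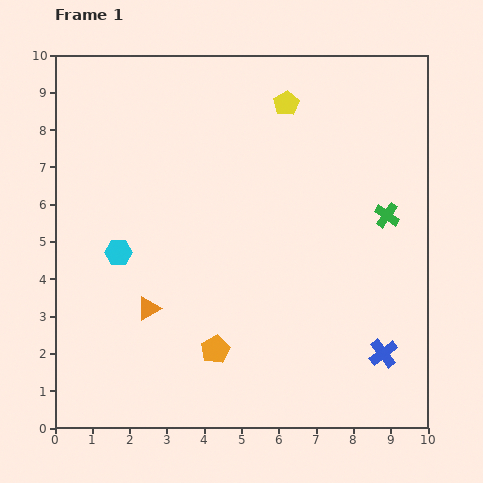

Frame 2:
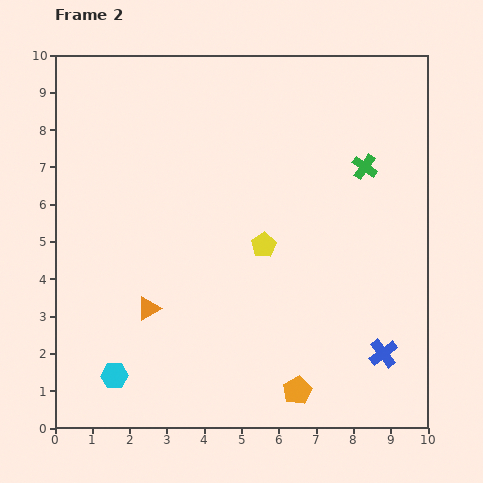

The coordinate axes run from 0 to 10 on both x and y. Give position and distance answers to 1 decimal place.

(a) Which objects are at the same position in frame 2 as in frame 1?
the orange triangle, the blue cross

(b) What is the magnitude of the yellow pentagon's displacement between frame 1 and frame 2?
3.8

The yellow pentagon moved from (6.2, 8.7) to (5.6, 4.9), a distance of √(0.6² + 3.8²) ≈ 3.8.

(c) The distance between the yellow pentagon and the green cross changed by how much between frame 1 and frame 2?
-0.6

Distance in frame 1: 4.0. Distance in frame 2: 3.4.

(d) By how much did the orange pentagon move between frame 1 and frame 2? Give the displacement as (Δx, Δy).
(2.2, -1.1)

The orange pentagon was at (4.3, 2.1) in frame 1 and (6.5, 1.0) in frame 2.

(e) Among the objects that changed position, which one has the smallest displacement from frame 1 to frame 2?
the green cross

(moved 1.4)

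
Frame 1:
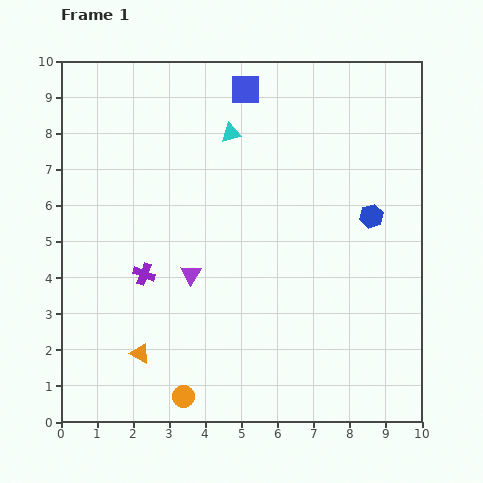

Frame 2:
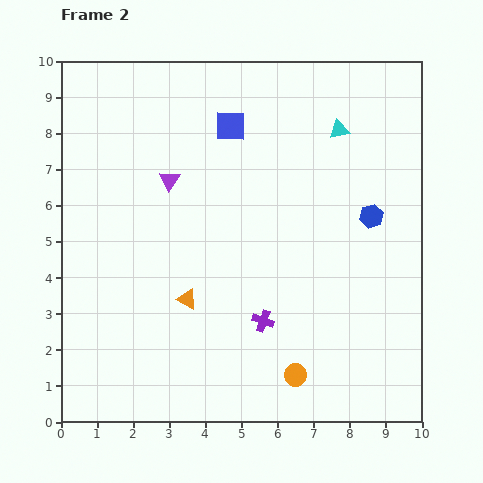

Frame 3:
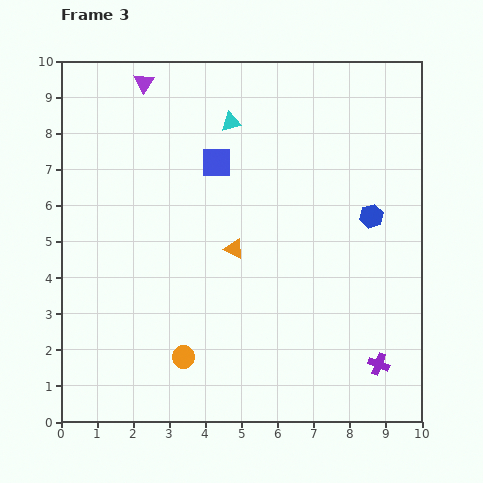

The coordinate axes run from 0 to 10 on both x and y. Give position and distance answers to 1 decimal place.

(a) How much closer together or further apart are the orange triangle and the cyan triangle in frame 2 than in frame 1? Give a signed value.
-0.3

Distance in frame 1: 6.6. Distance in frame 2: 6.3.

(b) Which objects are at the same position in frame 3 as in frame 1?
the blue hexagon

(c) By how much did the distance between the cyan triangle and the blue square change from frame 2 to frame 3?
-1.8

Distance in frame 2: 3.0. Distance in frame 3: 1.2.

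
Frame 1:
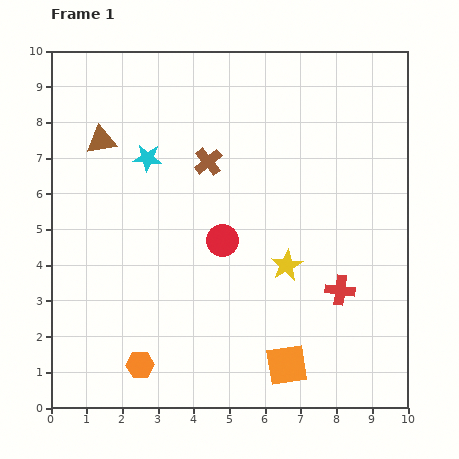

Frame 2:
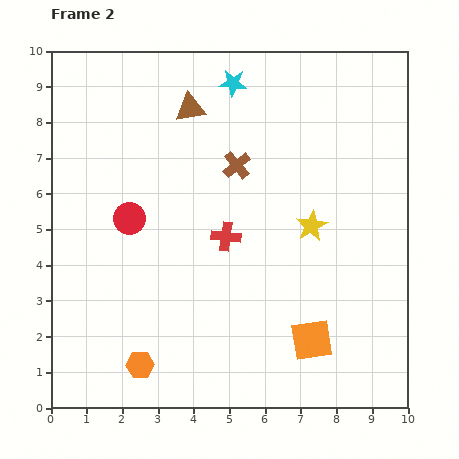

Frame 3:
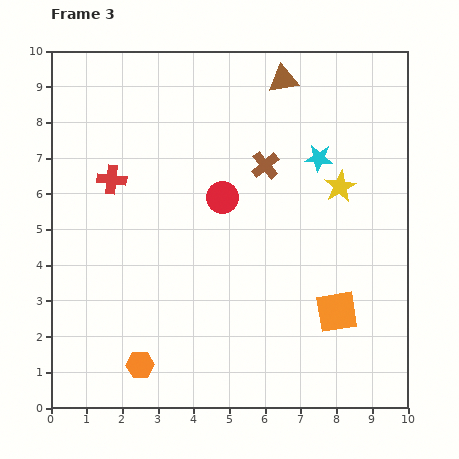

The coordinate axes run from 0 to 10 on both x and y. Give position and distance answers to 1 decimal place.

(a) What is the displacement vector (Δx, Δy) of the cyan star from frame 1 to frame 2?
(2.4, 2.1)

The cyan star was at (2.7, 7.0) in frame 1 and (5.1, 9.1) in frame 2.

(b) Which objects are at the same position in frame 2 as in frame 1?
the orange hexagon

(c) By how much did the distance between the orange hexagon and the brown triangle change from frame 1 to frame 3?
+2.5

Distance in frame 1: 6.4. Distance in frame 3: 8.9.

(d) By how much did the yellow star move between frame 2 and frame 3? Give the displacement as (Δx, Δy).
(0.8, 1.1)

The yellow star was at (7.3, 5.1) in frame 2 and (8.1, 6.2) in frame 3.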